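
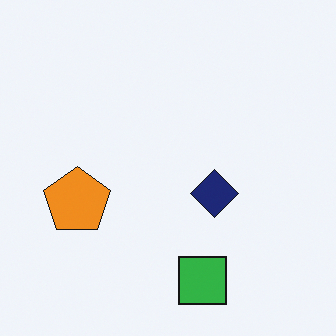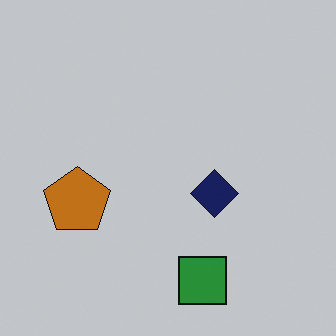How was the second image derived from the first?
The transformation is: slightly darkened.

Every pixel — background and shapes alike — is uniformly darkened.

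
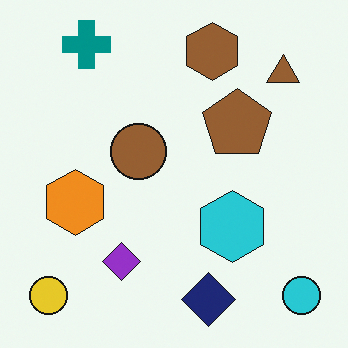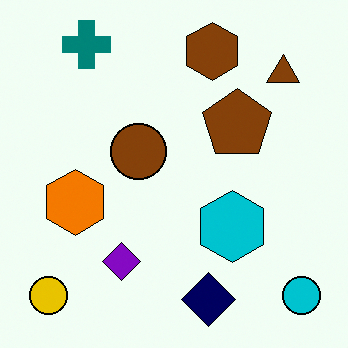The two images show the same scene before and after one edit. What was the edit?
This is the original image given slightly increased contrast.

Tones are pushed away from mid-grey across the whole image — a global contrast change.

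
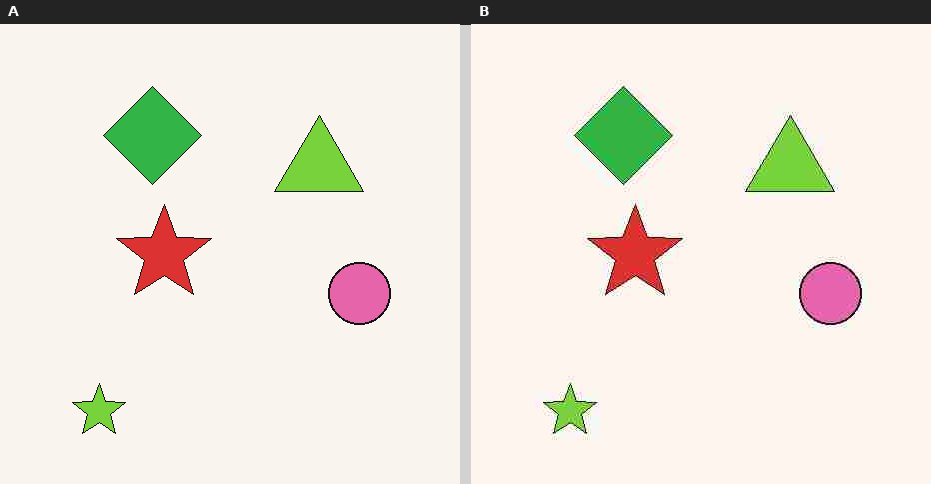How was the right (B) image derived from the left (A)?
The right (B) image is the left (A) degraded with heavy JPEG compression.

Blocky 8×8 compression artifacts appear around shape edges and the flat background shows ringing — characteristic JPEG degradation.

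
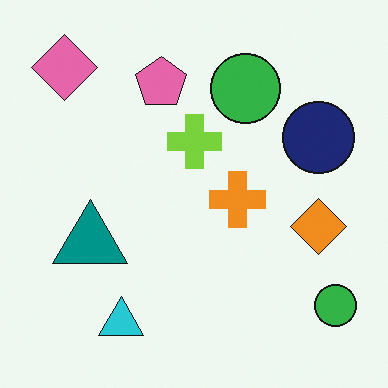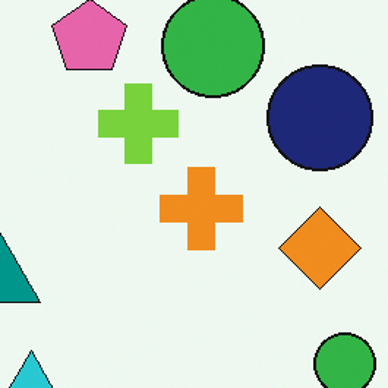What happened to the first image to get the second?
The second image is the first cropped slightly and scaled back up.

The visible shapes are larger and the field of view is narrower; shapes near the original edges may be partly or wholly outside the frame — a crop-and-rescale.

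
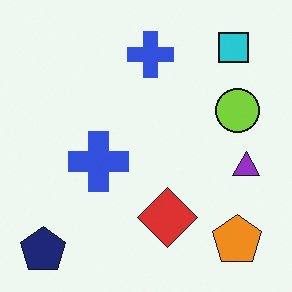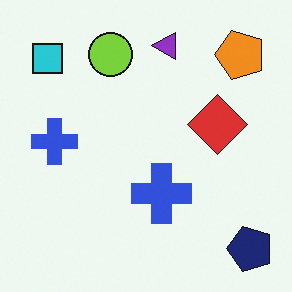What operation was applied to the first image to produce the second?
Rotated 90° counter-clockwise.

The navy pentagon sits in the bottom-left of the first image and the bottom-right of the second — consistent with a whole-image 90° counter-clockwise rotation.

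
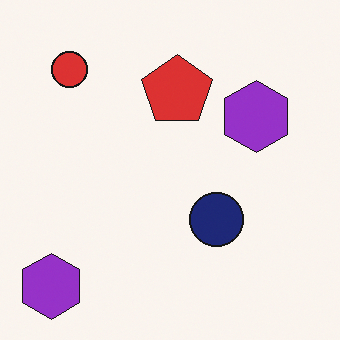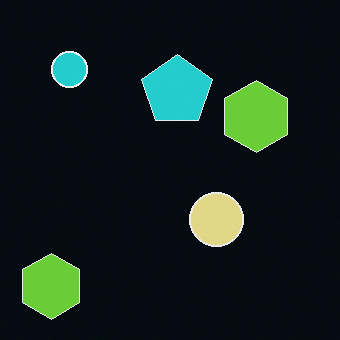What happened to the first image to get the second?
The image was color-inverted (negative).

The light background has become dark and every shape's color is its complement — a photographic negative.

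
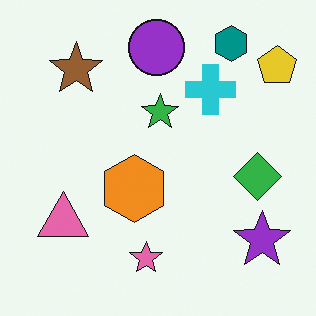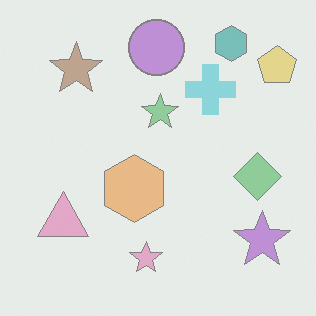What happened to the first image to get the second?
The second image is the first washed out (contrast reduced).

Tones are pushed toward mid-grey across the whole image — a global contrast change.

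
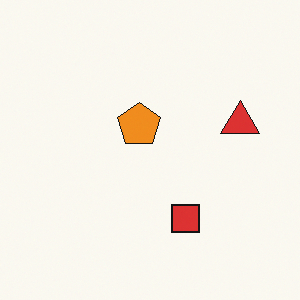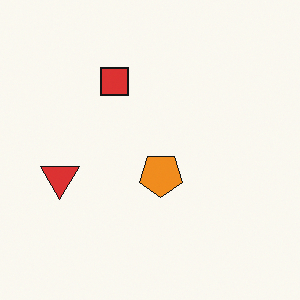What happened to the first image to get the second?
Rotated 180°.

The red triangle sits in the right of the first image and the left of the second — consistent with a whole-image 180° rotation.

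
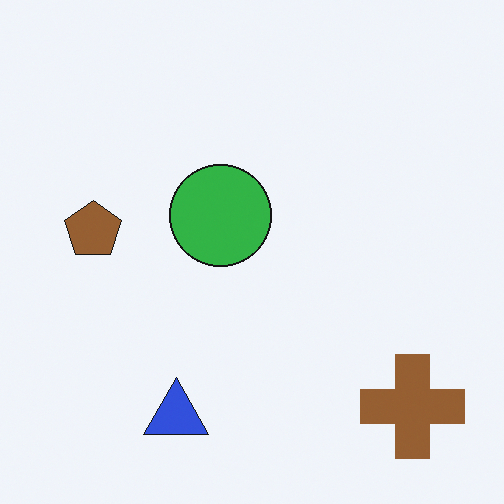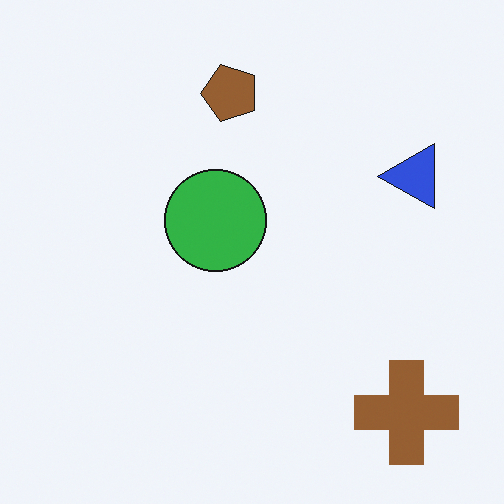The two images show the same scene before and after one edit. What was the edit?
Transposed (reflected across the top-left ↔ bottom-right diagonal).

Shapes have swapped their row and column positions — what was in the top-right is now in the bottom-left — a diagonal reflection.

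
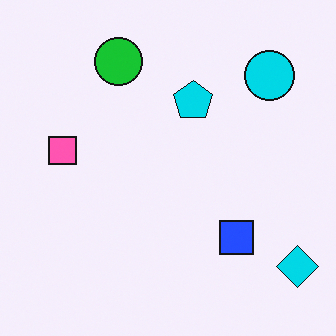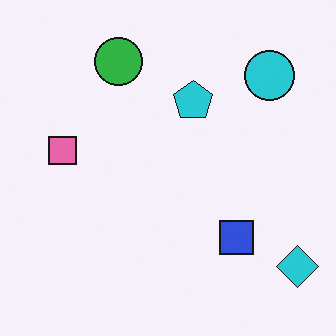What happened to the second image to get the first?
The first image is the second slightly oversaturated.

All colors are more vivid — a global saturation change.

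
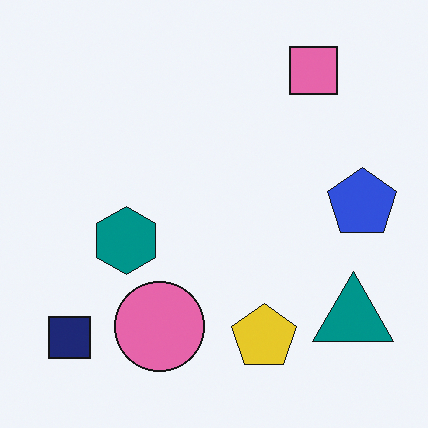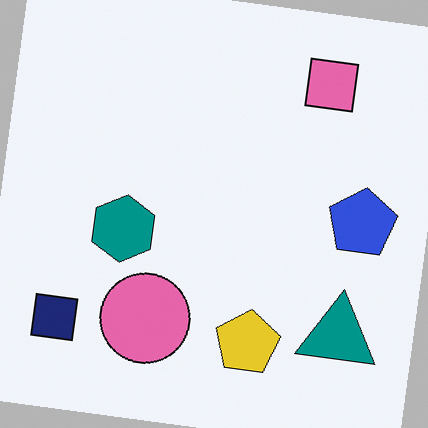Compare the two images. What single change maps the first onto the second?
This is the original image rotated clockwise by a small amount.

Every shape is tilted by the same angle and the image corners show triangular fill wedges — a whole-image rotation by a non-right angle.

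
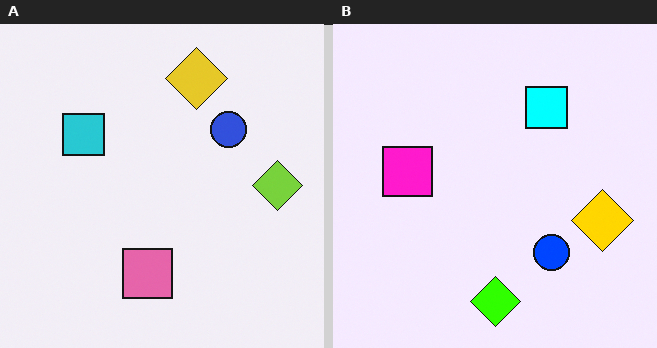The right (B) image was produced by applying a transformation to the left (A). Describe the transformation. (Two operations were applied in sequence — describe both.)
The image was rotated 90° clockwise, then made much more vivid (saturation change).

The lime diamond sits in the right of the left (A) image and the bottom of the right (B) — consistent with a whole-image 90° clockwise rotation. All colors are more vivid — a global saturation change.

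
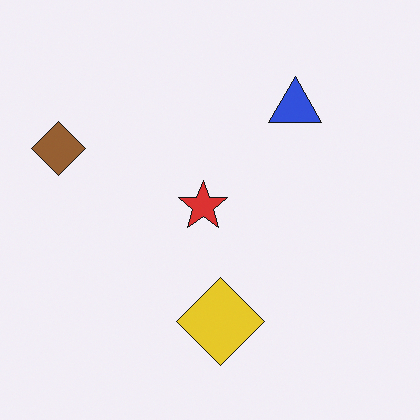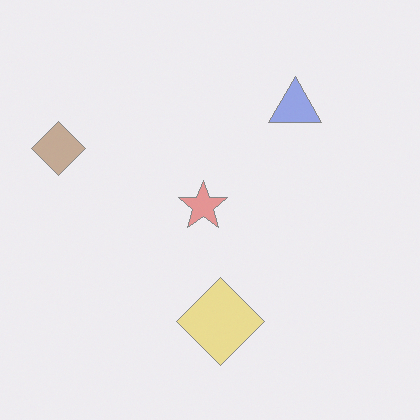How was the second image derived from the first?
The transformation is: given much lower contrast.

Tones are pushed toward mid-grey across the whole image — a global contrast change.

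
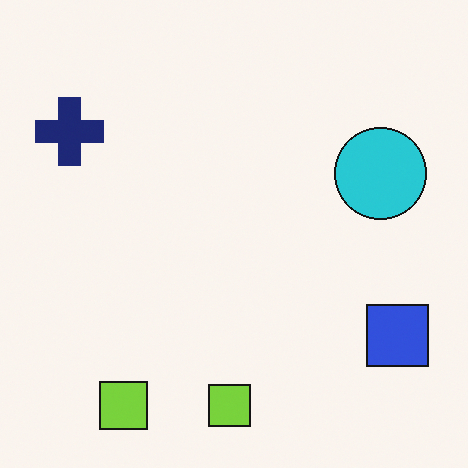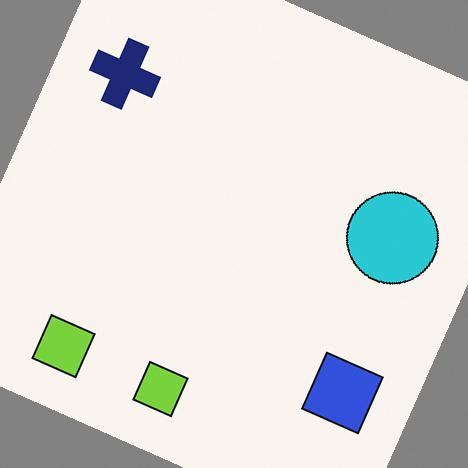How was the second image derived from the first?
The second image is the first rotated clockwise by a moderate amount.

Every shape is tilted by the same angle and the image corners show triangular fill wedges — a whole-image rotation by a non-right angle.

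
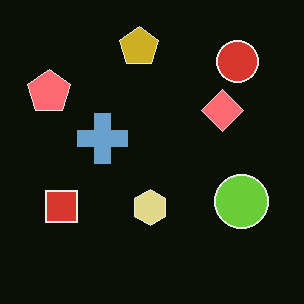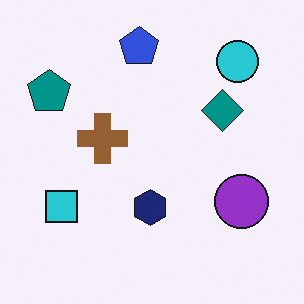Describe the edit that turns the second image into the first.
The image was color-inverted (negative).

The light background has become dark and every shape's color is its complement — a photographic negative.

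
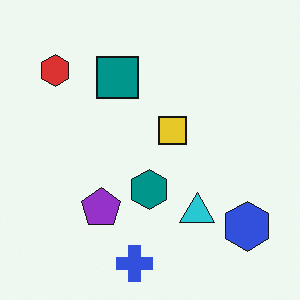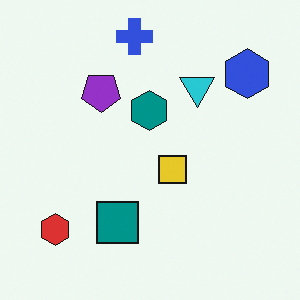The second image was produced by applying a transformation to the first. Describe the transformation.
The image was flipped vertically (top ↔ bottom).

The blue cross is in the bottom of the first image and the top of the second — shapes on opposite sides of the horizontal midline have swapped in a mirror flip.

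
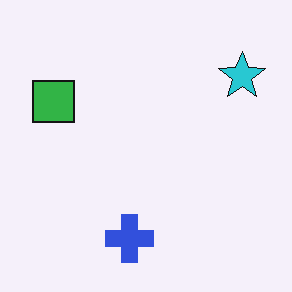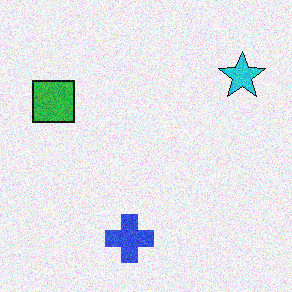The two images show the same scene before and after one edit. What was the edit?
It was degraded with moderate additive noise.

Random speckle covers the whole image, including the flat background.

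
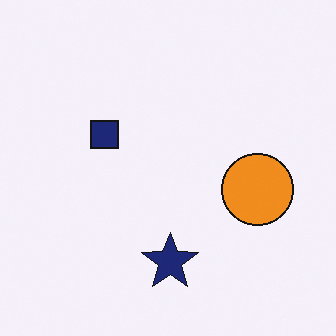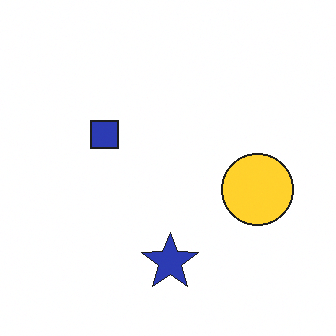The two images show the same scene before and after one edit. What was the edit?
Substantially brightened.

Every pixel — background and shapes alike — is uniformly brightened.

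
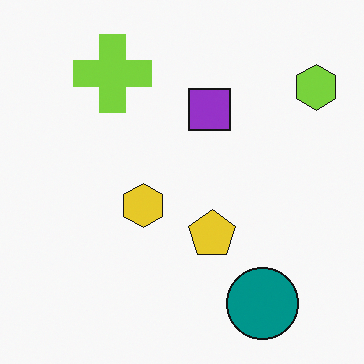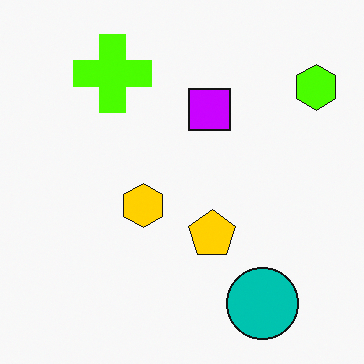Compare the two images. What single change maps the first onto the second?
This is the original image heavily oversaturated.

All colors are more vivid — a global saturation change.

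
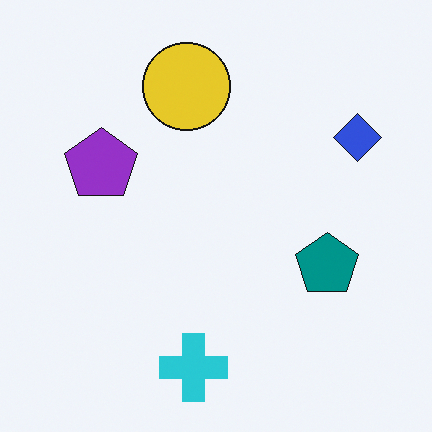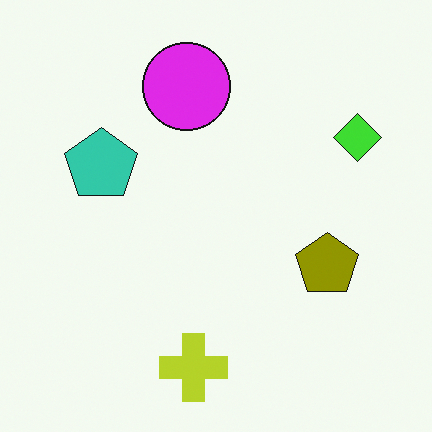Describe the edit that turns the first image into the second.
The transformation is: hue-shifted by a large amount.

Every shape's color has rotated by the same amount around the hue wheel — a uniform hue shift.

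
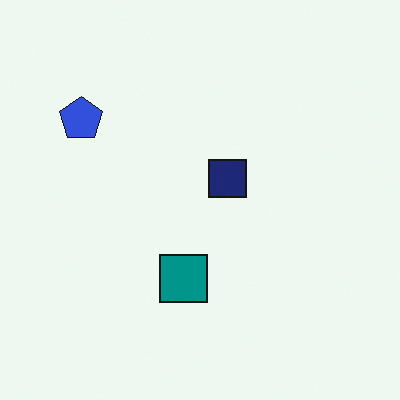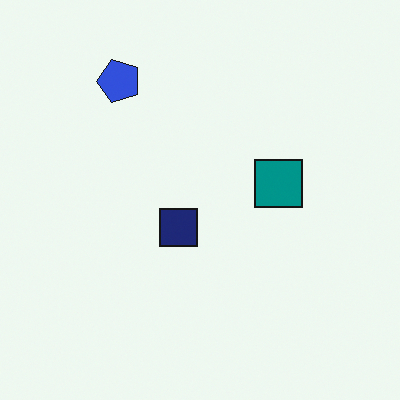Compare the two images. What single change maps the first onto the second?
The transformation is: transposed (reflected across the top-left ↔ bottom-right diagonal).

Shapes have swapped their row and column positions — what was in the top-right is now in the bottom-left — a diagonal reflection.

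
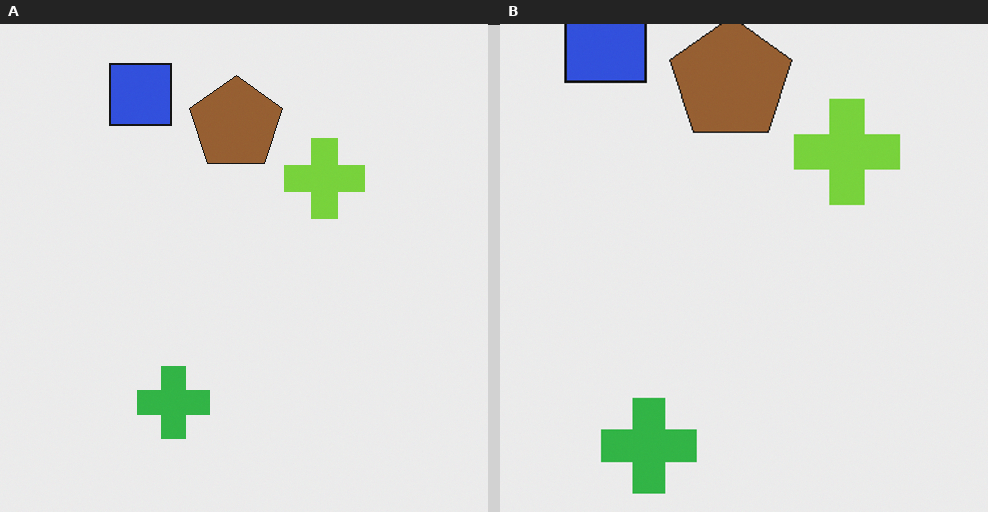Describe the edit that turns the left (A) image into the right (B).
Cropped slightly and scaled back up.

The visible shapes are larger and the field of view is narrower; shapes near the original edges may be partly or wholly outside the frame — a crop-and-rescale.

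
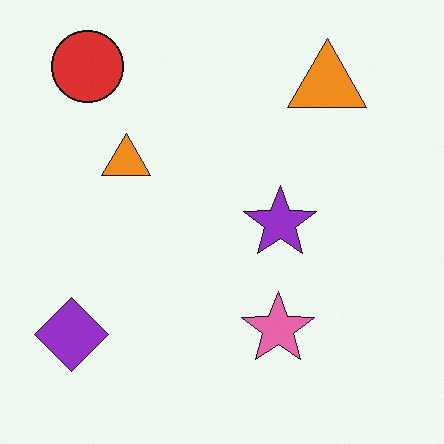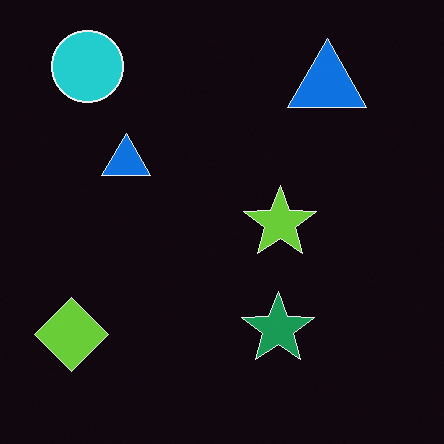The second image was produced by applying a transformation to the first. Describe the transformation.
The image was color-inverted (negative).

The light background has become dark and every shape's color is its complement — a photographic negative.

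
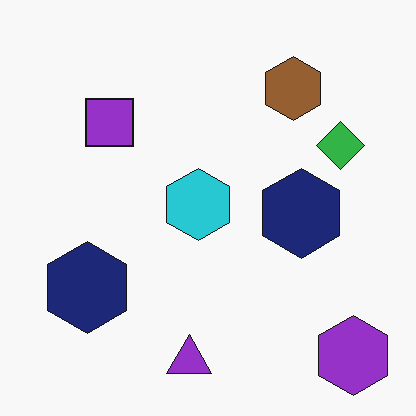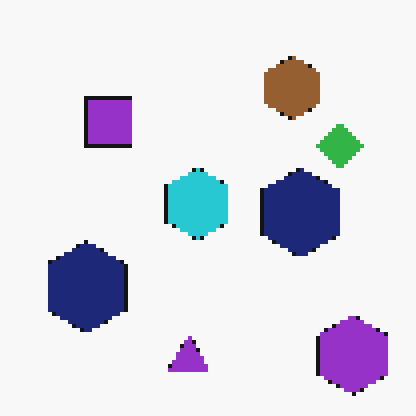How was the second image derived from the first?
It was mildly pixelated.

Shapes are reduced to large square blocks; fine edges and outlines are lost — a downscale-then-upscale (mosaic) effect.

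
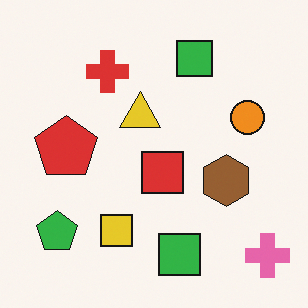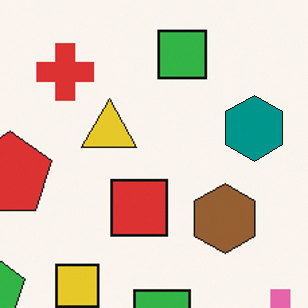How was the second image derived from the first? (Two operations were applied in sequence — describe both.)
This is the original image cropped slightly and scaled back up, then overlaid with an additional teal hexagon.

The visible shapes are larger and the field of view is narrower; shapes near the original edges may be partly or wholly outside the frame — a crop-and-rescale. A teal hexagon appears in the second image that is absent from the first.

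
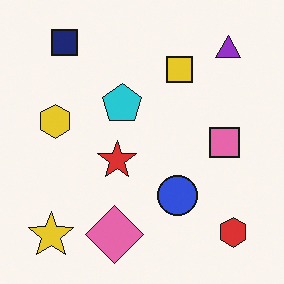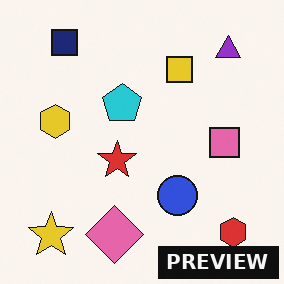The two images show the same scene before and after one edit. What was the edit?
The transformation is: watermarked with the text "PREVIEW" in the lower-right corner.

A dark label reading "PREVIEW" appears in the lower-right corner.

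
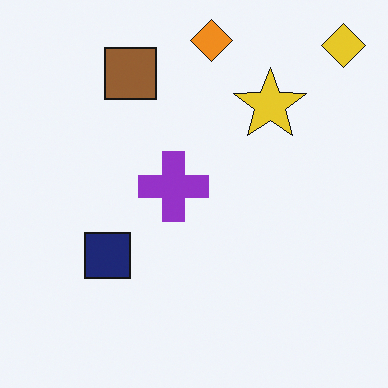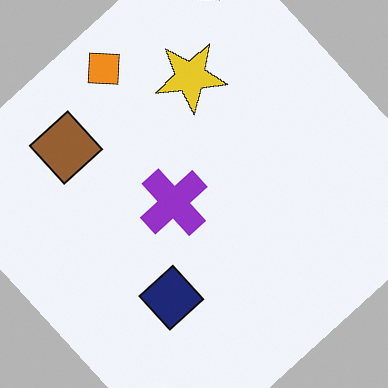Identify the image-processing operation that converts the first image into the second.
It was rotated counter-clockwise by a large amount — several tens of degrees.

Every shape is tilted by the same angle and the image corners show triangular fill wedges — a whole-image rotation by a non-right angle.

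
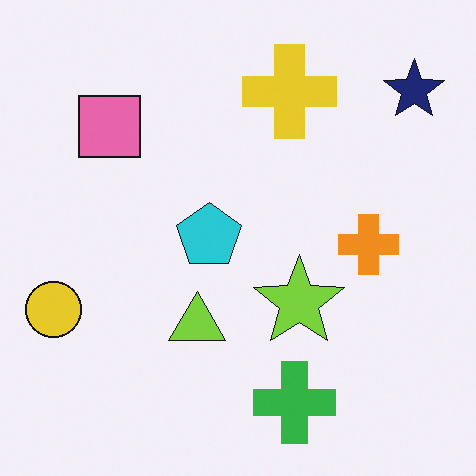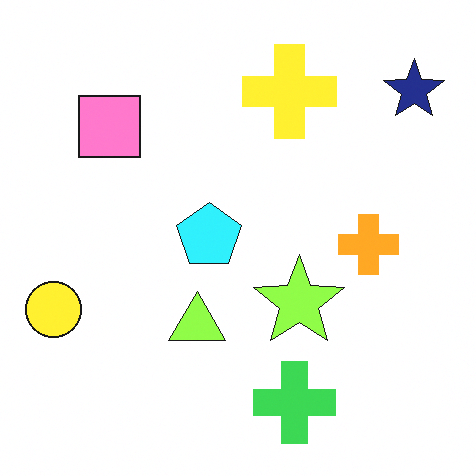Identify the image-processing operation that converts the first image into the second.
It was brightened a little.

Every pixel — background and shapes alike — is uniformly brightened.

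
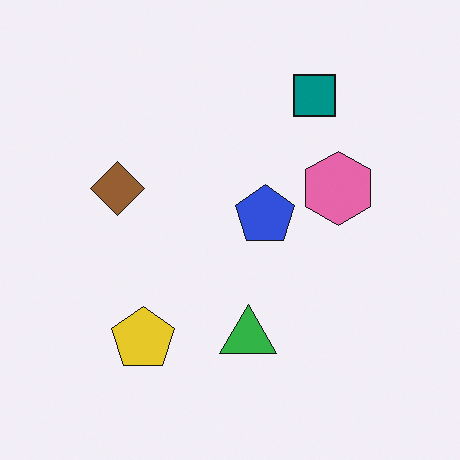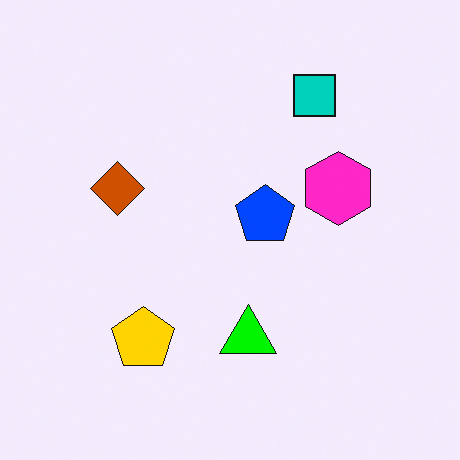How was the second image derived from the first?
The second image is the first made much more vivid (saturation change).

All colors are more vivid — a global saturation change.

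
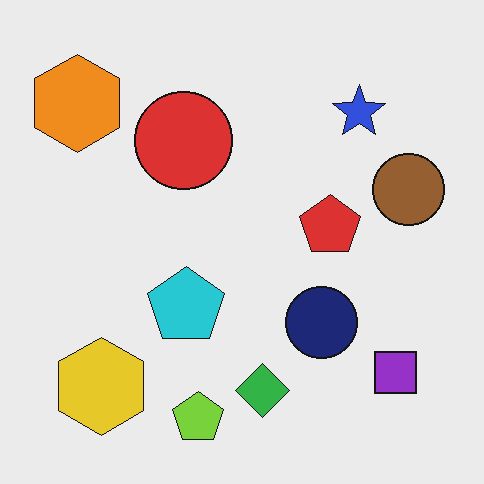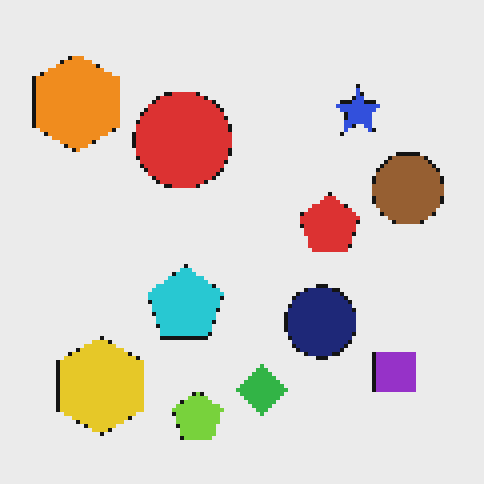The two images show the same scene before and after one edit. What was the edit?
This is the original image mildly pixelated.

Shapes are reduced to large square blocks; fine edges and outlines are lost — a downscale-then-upscale (mosaic) effect.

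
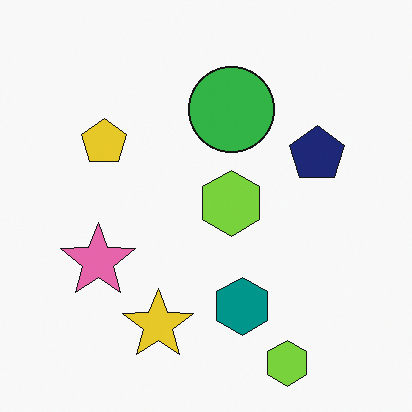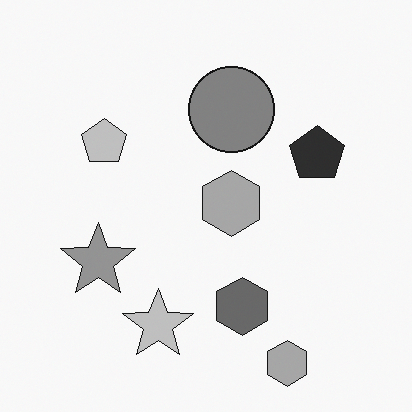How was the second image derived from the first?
The transformation is: converted to grayscale.

All color is removed — every shape is now a shade of grey.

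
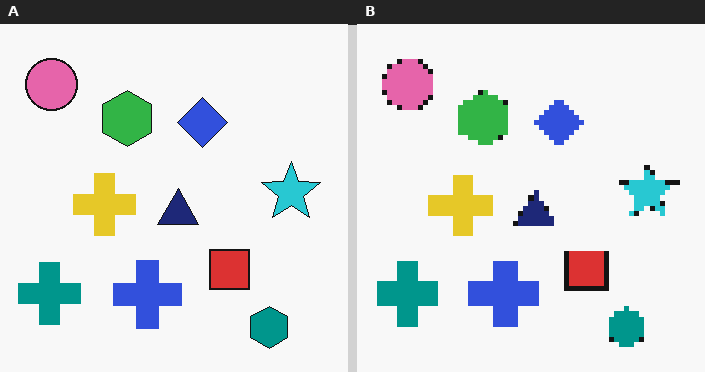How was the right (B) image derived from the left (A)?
It was mildly pixelated.

Shapes are reduced to large square blocks; fine edges and outlines are lost — a downscale-then-upscale (mosaic) effect.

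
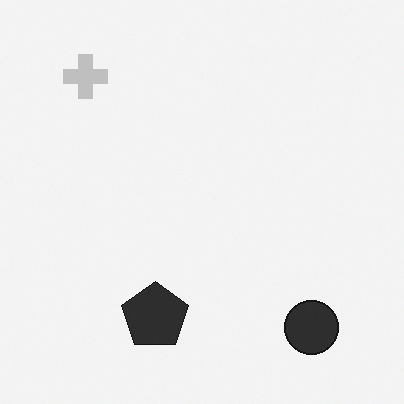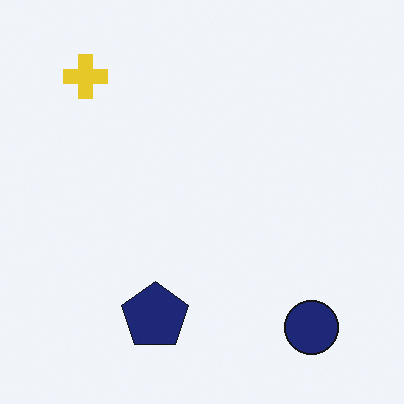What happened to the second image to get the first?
Converted to grayscale.

All color is removed — every shape is now a shade of grey.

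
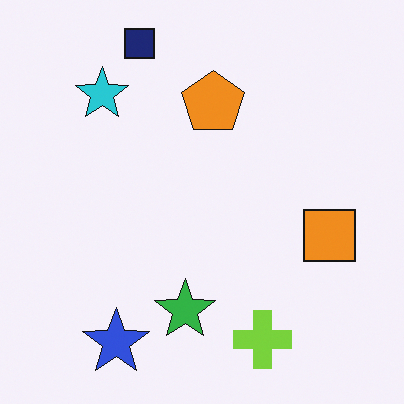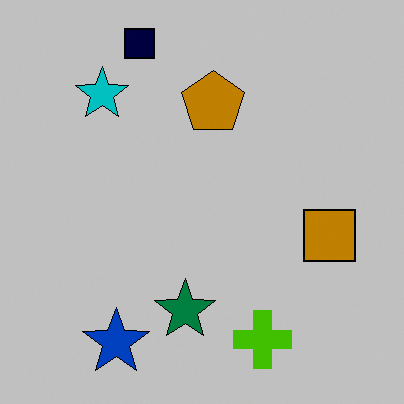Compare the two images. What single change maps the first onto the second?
This is the original image heavily posterized to just a handful of flat colors.

Each flat color has snapped to a coarser quantized level — most visibly, the near-white background has dropped to a flat grey.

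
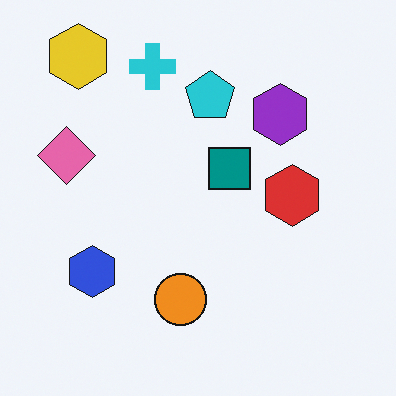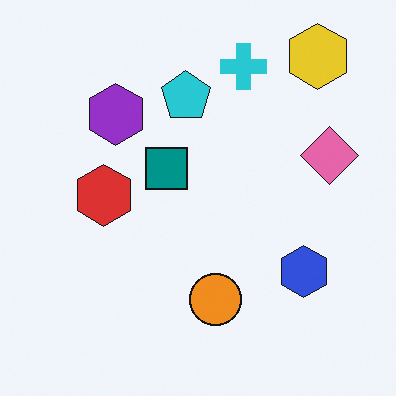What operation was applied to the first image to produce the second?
The image was flipped horizontally (left ↔ right).

The pink diamond is in the left of the first image and the right of the second — shapes on opposite sides of the vertical midline have swapped in a mirror flip.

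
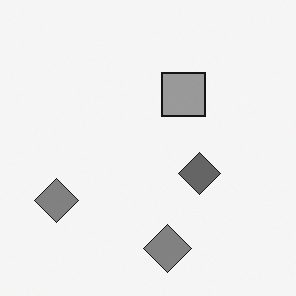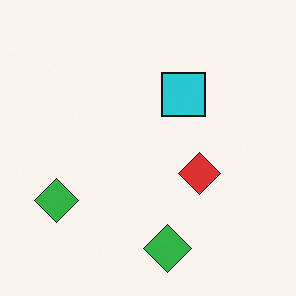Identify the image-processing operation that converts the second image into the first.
It was converted to grayscale.

All color is removed — every shape is now a shade of grey.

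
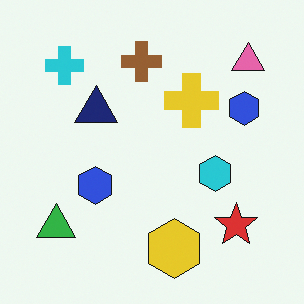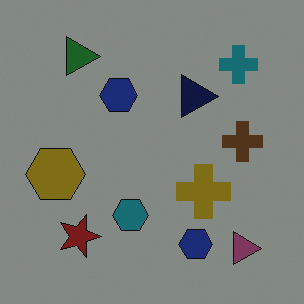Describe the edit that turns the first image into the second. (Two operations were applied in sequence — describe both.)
The transformation is: rotated 90° clockwise, then noticeably darkened.

The pink triangle sits in the top-right of the first image and the bottom-right of the second — consistent with a whole-image 90° clockwise rotation. Every pixel — background and shapes alike — is uniformly darkened.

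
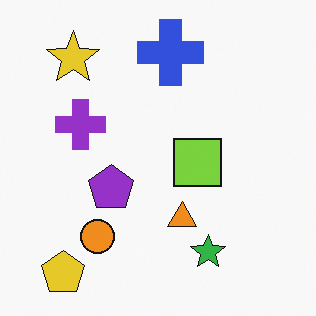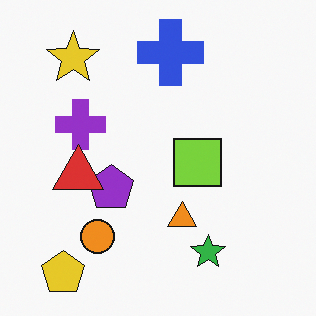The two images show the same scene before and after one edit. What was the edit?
It was overlaid with an additional red triangle.

A red triangle appears in the second image that is absent from the first.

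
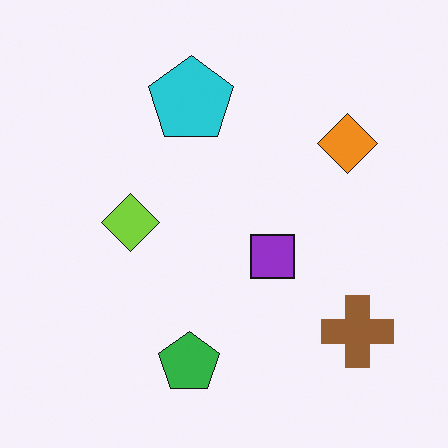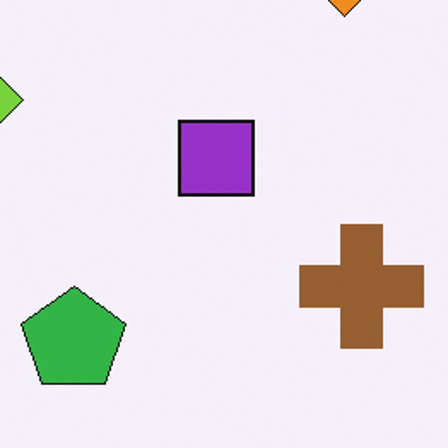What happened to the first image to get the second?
This is the original image cropped to a noticeably smaller region and rescaled.

The visible shapes are larger and the field of view is narrower; shapes near the original edges may be partly or wholly outside the frame — a crop-and-rescale.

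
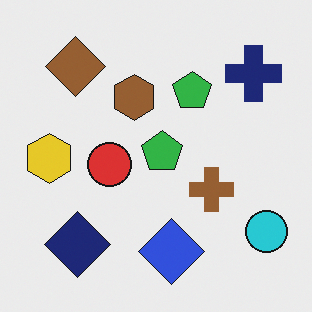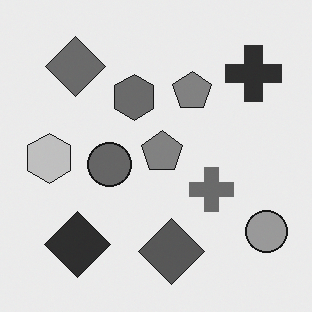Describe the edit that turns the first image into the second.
Converted to grayscale.

All color is removed — every shape is now a shade of grey.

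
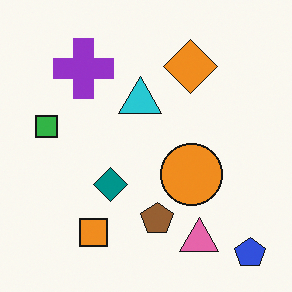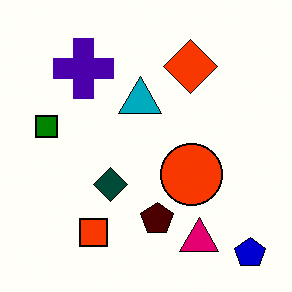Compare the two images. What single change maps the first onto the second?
The second image is the first boosted in contrast.

Tones are pushed away from mid-grey across the whole image — a global contrast change.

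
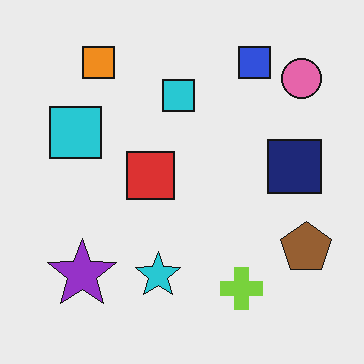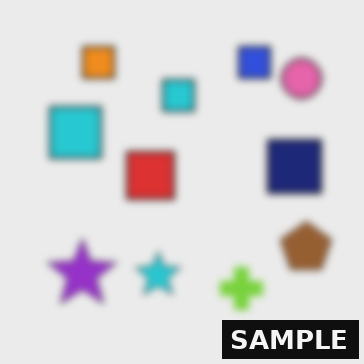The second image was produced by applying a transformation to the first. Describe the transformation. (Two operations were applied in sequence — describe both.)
The transformation is: moderately blurred, then watermarked with the text "SAMPLE" in the lower-right corner.

Shape edges and outlines are uniformly softened across the whole image. A dark label reading "SAMPLE" appears in the lower-right corner.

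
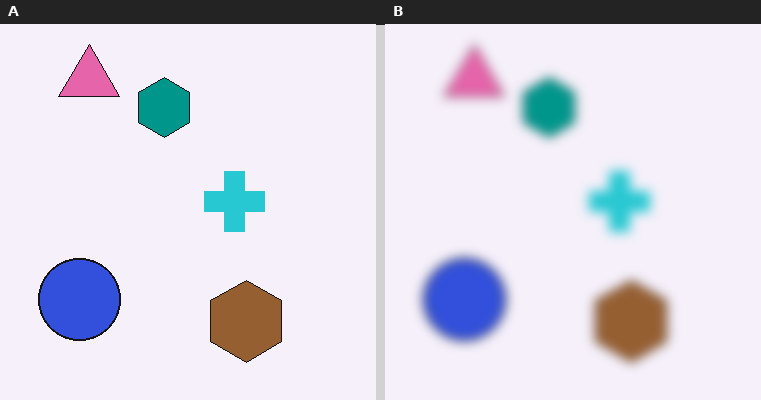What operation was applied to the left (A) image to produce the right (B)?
The transformation is: heavily blurred.

Shape edges and outlines are uniformly softened across the whole image.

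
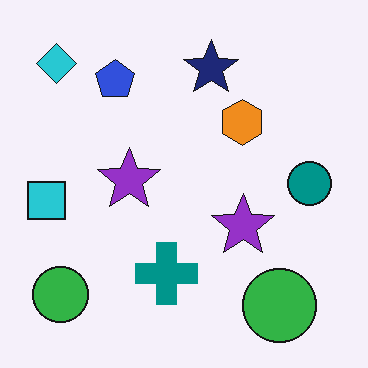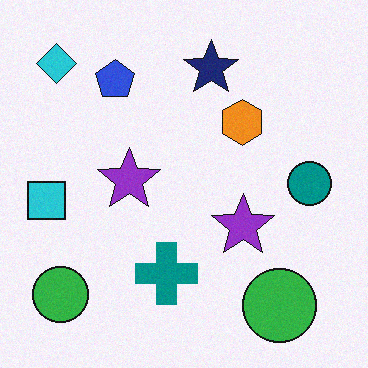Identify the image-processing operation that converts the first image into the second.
The transformation is: degraded with subtle gaussian noise.

Random speckle covers the whole image, including the flat background.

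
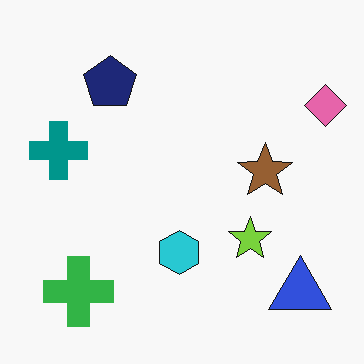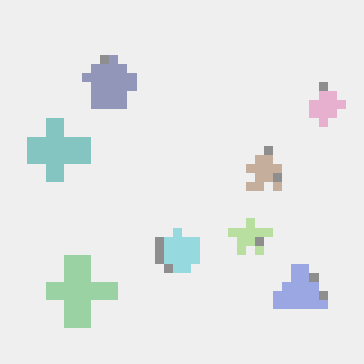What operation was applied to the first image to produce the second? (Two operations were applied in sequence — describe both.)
It was heavily pixelated into large blocks, then washed out (contrast reduced).

Shapes are reduced to large square blocks; fine edges and outlines are lost — a downscale-then-upscale (mosaic) effect. Tones are pushed toward mid-grey across the whole image — a global contrast change.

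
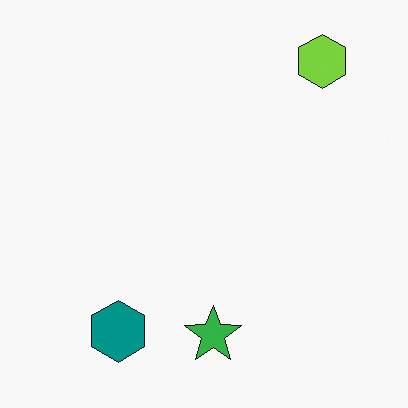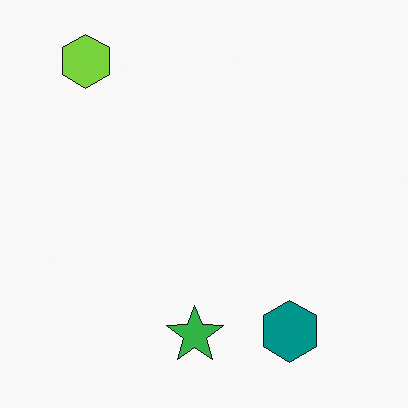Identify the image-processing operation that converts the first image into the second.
The image was flipped horizontally (left ↔ right).

The lime hexagon is in the top-right of the first image and the top-left of the second — shapes on opposite sides of the vertical midline have swapped in a mirror flip.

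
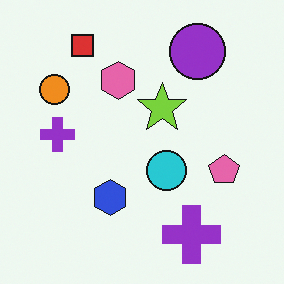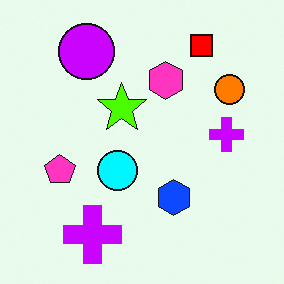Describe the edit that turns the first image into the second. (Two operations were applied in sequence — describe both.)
The image was flipped horizontally (left ↔ right), then made much more vivid (saturation change).

The orange circle is in the top-left of the first image and the top-right of the second — shapes on opposite sides of the vertical midline have swapped in a mirror flip. All colors are more vivid — a global saturation change.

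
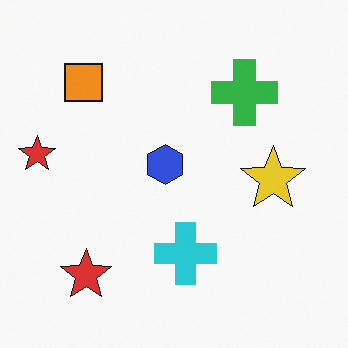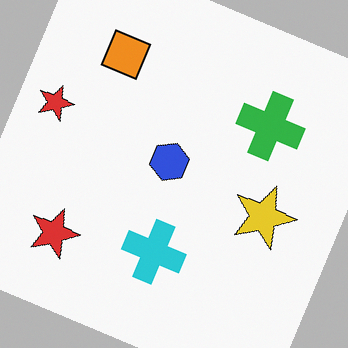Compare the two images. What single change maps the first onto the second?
It was rotated clockwise by a moderate amount.

Every shape is tilted by the same angle and the image corners show triangular fill wedges — a whole-image rotation by a non-right angle.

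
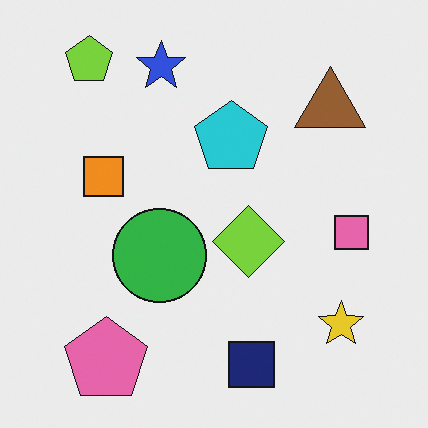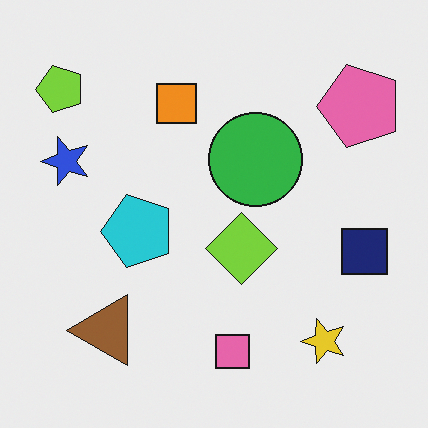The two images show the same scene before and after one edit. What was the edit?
The second image is the first transposed (reflected across the top-left ↔ bottom-right diagonal).

Shapes have swapped their row and column positions — what was in the top-right is now in the bottom-left — a diagonal reflection.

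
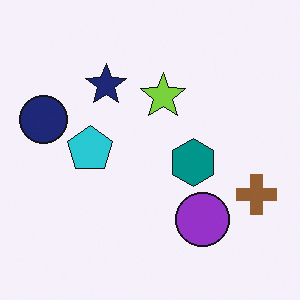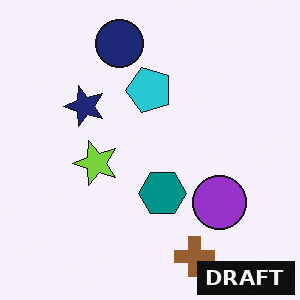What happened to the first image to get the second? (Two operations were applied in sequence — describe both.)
It was transposed (reflected across the top-left ↔ bottom-right diagonal), then watermarked with the text "DRAFT" in the lower-right corner.

Shapes have swapped their row and column positions — what was in the top-right is now in the bottom-left — a diagonal reflection. A dark label reading "DRAFT" appears in the lower-right corner.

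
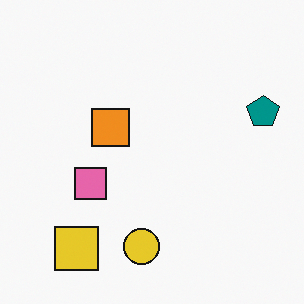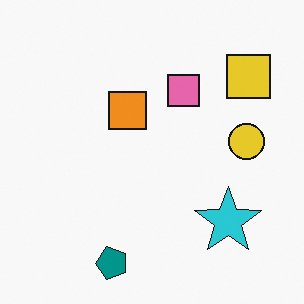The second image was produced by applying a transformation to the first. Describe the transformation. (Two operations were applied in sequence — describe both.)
The second image is the first transposed (reflected across the top-left ↔ bottom-right diagonal), then overlaid with an additional cyan star.

Shapes have swapped their row and column positions — what was in the top-right is now in the bottom-left — a diagonal reflection. A cyan star appears in the second image that is absent from the first.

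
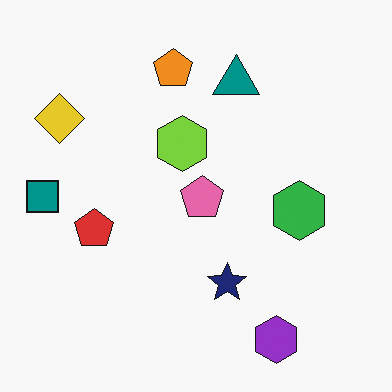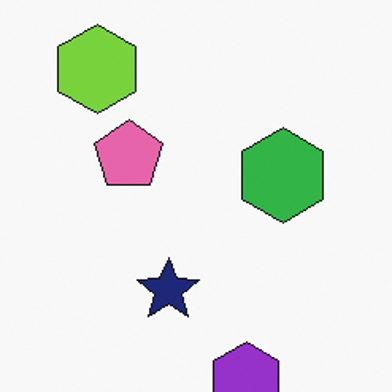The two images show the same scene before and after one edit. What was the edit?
The image was cropped to a modestly smaller region and rescaled.

The visible shapes are larger and the field of view is narrower; shapes near the original edges may be partly or wholly outside the frame — a crop-and-rescale.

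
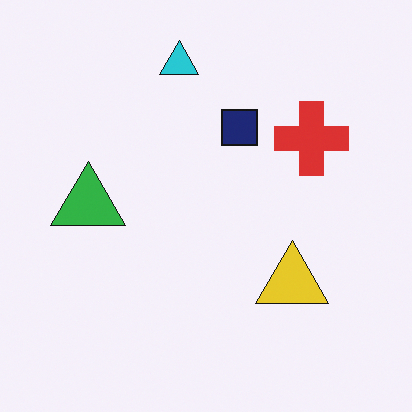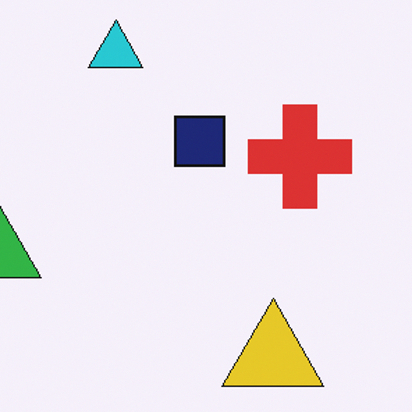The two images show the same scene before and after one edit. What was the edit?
The image was cropped to a modestly smaller region and rescaled.

The visible shapes are larger and the field of view is narrower; shapes near the original edges may be partly or wholly outside the frame — a crop-and-rescale.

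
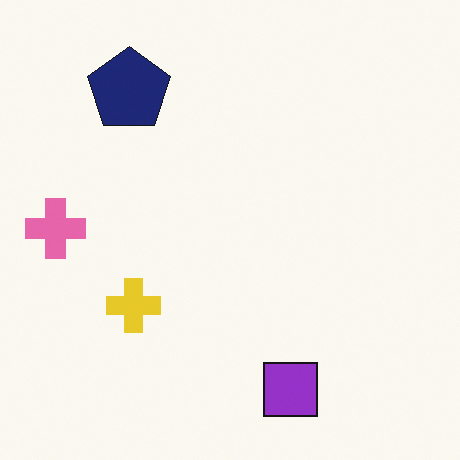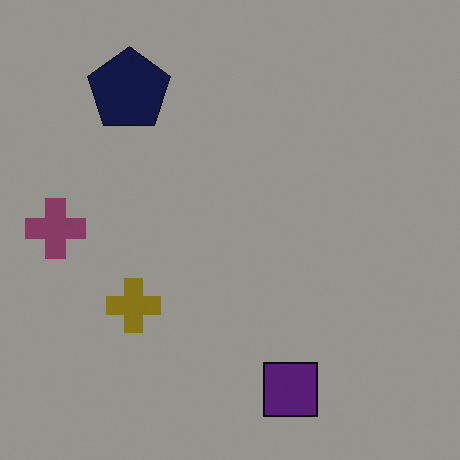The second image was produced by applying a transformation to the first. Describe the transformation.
Substantially darkened.

Every pixel — background and shapes alike — is uniformly darkened.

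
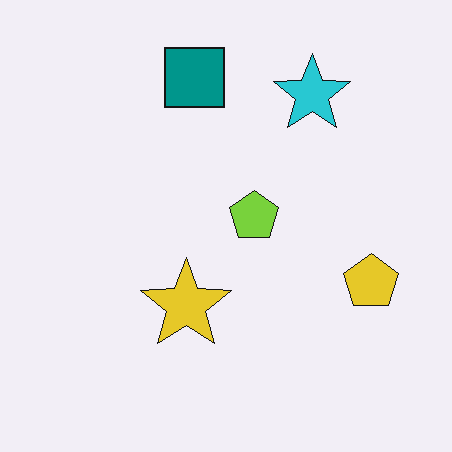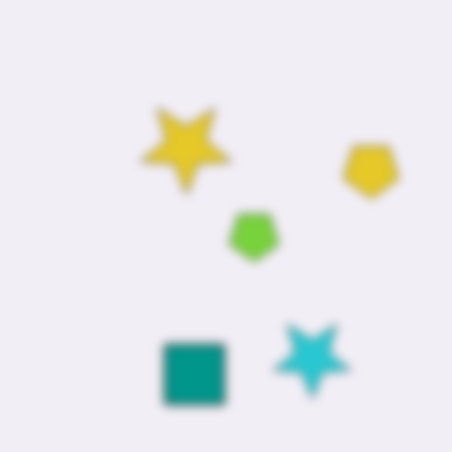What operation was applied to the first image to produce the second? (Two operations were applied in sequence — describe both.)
This is the original image flipped vertically (top ↔ bottom), then strongly gaussian-blurred.

The teal square is in the top of the first image and the bottom of the second — shapes on opposite sides of the horizontal midline have swapped in a mirror flip. Shape edges and outlines are uniformly softened across the whole image.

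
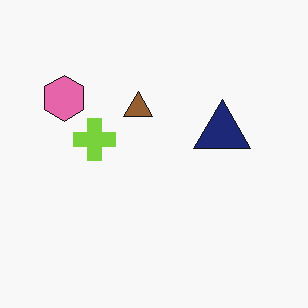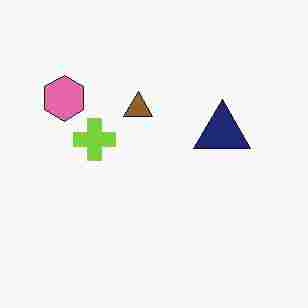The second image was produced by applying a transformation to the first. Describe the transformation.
It was heavily JPEG-compressed with obvious blocking artifacts.

Blocky 8×8 compression artifacts appear around shape edges and the flat background shows ringing — characteristic JPEG degradation.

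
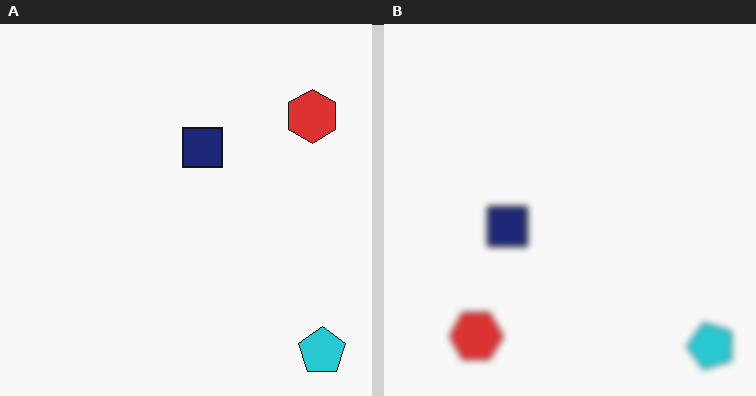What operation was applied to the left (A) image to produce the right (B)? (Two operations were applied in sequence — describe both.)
It was noticeably gaussian-blurred, then transposed (reflected across the top-left ↔ bottom-right diagonal).

Shape edges and outlines are uniformly softened across the whole image. Shapes have swapped their row and column positions — what was in the top-right is now in the bottom-left — a diagonal reflection.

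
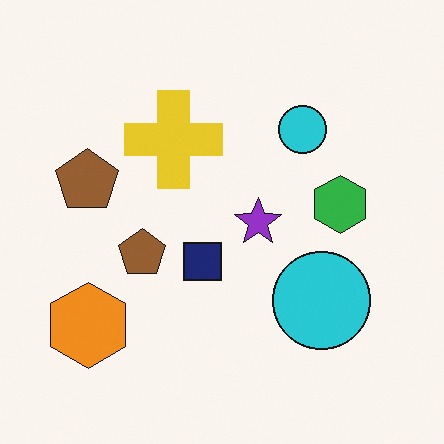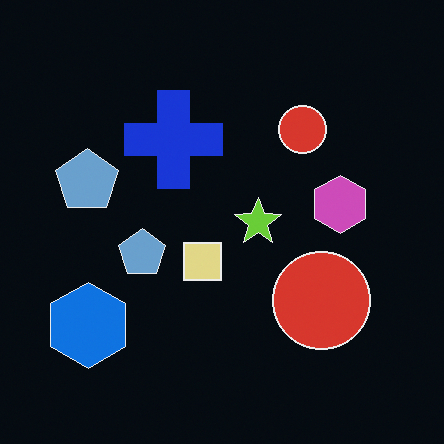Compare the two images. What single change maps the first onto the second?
The transformation is: color-inverted (negative).

The light background has become dark and every shape's color is its complement — a photographic negative.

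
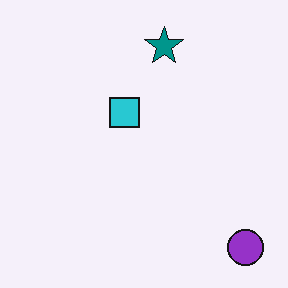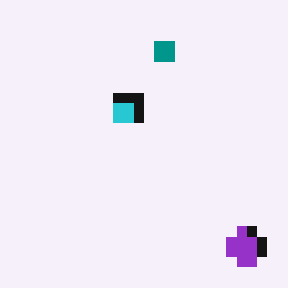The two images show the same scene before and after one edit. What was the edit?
It was coarsely pixelated.

Shapes are reduced to large square blocks; fine edges and outlines are lost — a downscale-then-upscale (mosaic) effect.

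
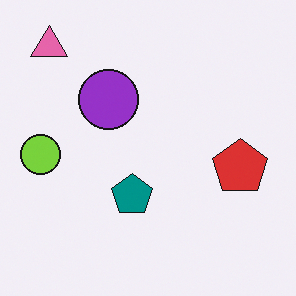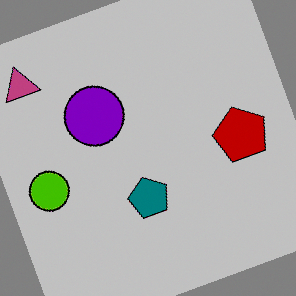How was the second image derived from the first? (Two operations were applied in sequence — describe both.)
The second image is the first rotated counter-clockwise by a moderate amount, then heavily posterized to just a handful of flat colors.

Every shape is tilted by the same angle and the image corners show triangular fill wedges — a whole-image rotation by a non-right angle. Each flat color has snapped to a coarser quantized level — most visibly, the near-white background has dropped to a flat grey.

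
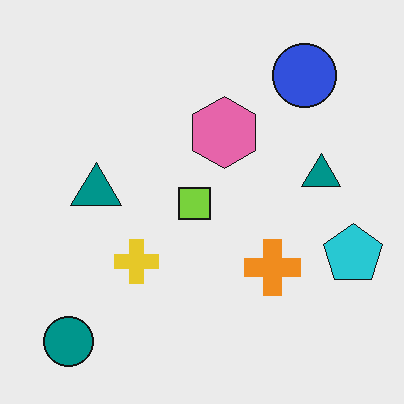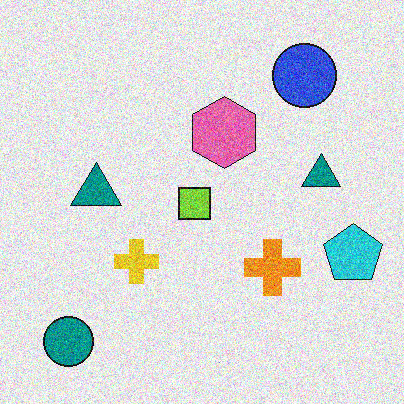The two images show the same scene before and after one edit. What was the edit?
The second image is the first degraded with strong gaussian noise.

Random speckle covers the whole image, including the flat background.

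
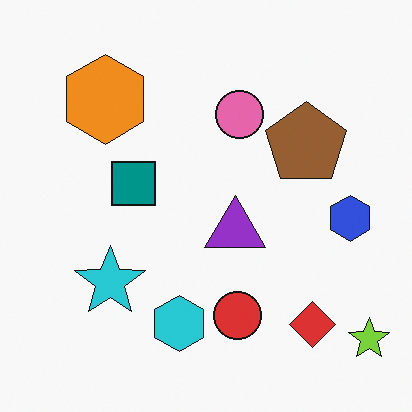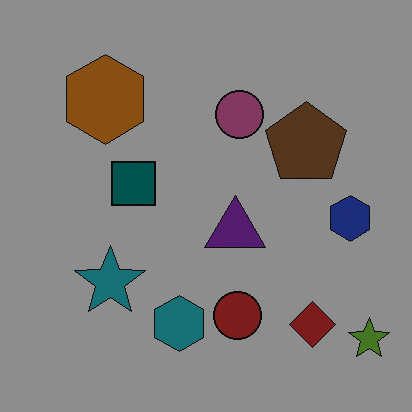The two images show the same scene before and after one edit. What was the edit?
The second image is the first noticeably darkened.

Every pixel — background and shapes alike — is uniformly darkened.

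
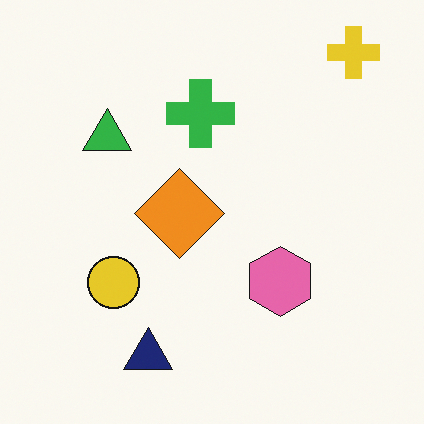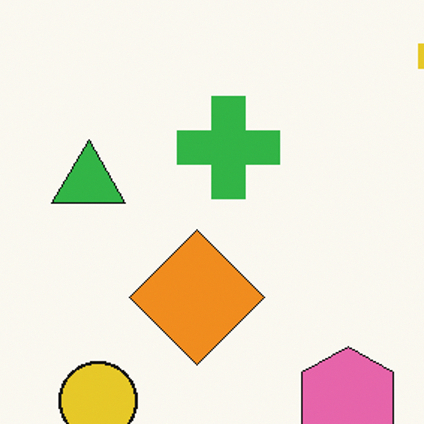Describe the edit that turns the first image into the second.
The image was cropped slightly and scaled back up.

The visible shapes are larger and the field of view is narrower; shapes near the original edges may be partly or wholly outside the frame — a crop-and-rescale.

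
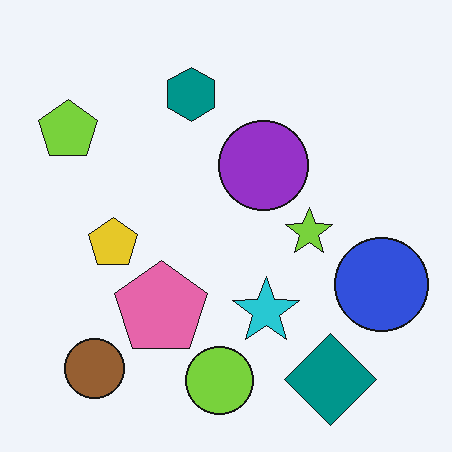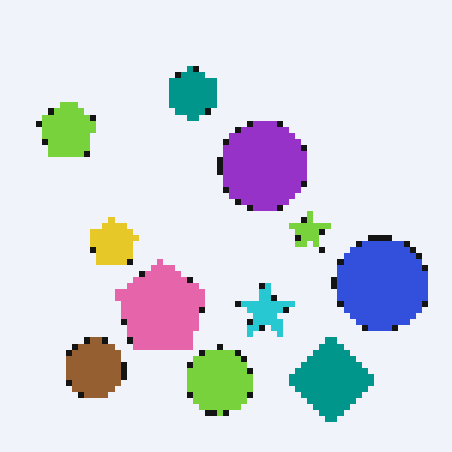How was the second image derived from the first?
The second image is the first moderately pixelated.

Shapes are reduced to large square blocks; fine edges and outlines are lost — a downscale-then-upscale (mosaic) effect.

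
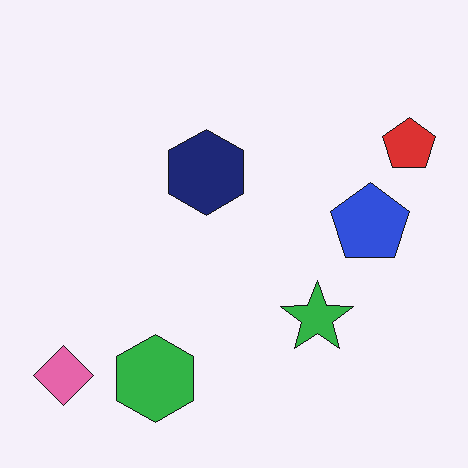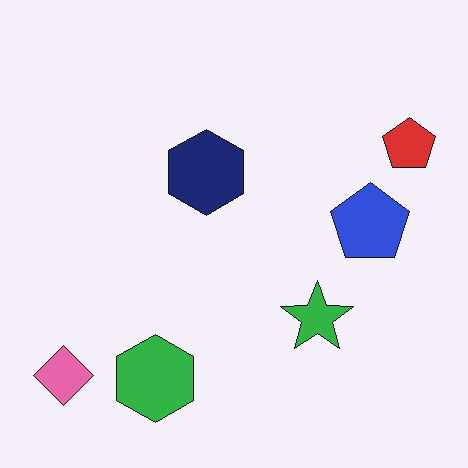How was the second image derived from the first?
This is the original image JPEG-compressed with visible artifacts.

Blocky 8×8 compression artifacts appear around shape edges and the flat background shows ringing — characteristic JPEG degradation.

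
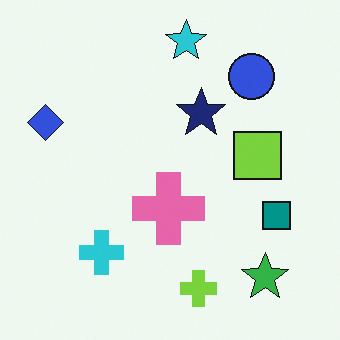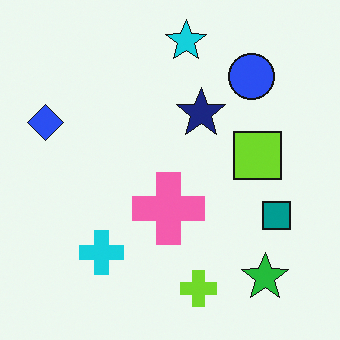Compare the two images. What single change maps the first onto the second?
This is the original image slightly oversaturated.

All colors are more vivid — a global saturation change.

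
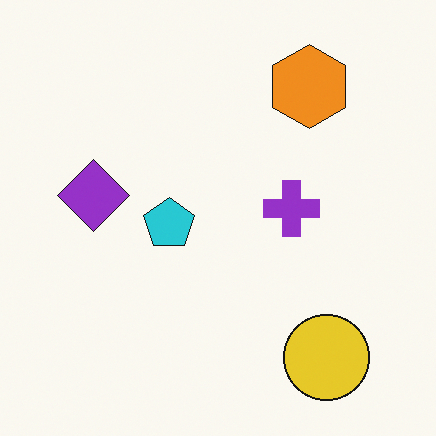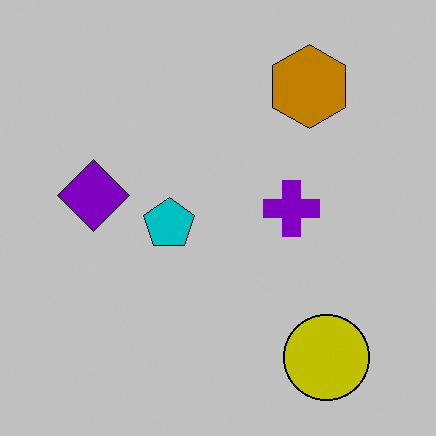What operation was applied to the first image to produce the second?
It was aggressively posterized.

Each flat color has snapped to a coarser quantized level — most visibly, the near-white background has dropped to a flat grey.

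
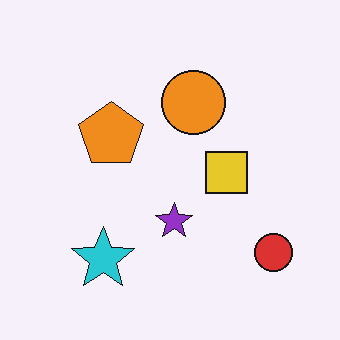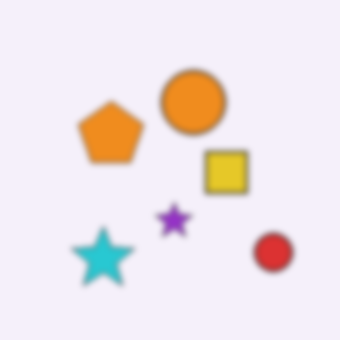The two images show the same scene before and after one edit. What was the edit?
This is the original image noticeably gaussian-blurred.

Shape edges and outlines are uniformly softened across the whole image.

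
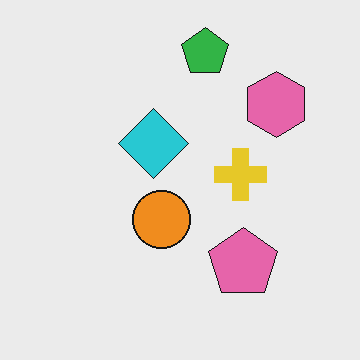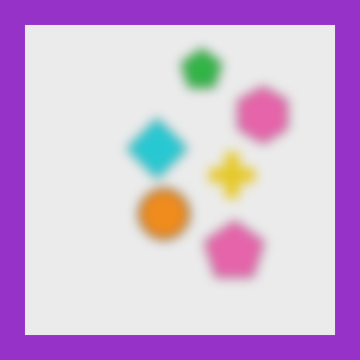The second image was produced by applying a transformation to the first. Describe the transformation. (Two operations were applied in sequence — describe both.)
The image was strongly gaussian-blurred, then framed with a purple border.

Shape edges and outlines are uniformly softened across the whole image. A solid purple frame runs around the edge of the second image, with the content slightly shrunk inside it.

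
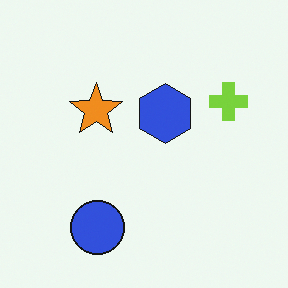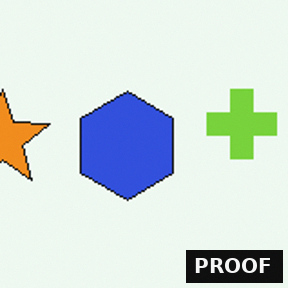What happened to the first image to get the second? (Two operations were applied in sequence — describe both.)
The transformation is: cropped to a noticeably smaller region and rescaled, then watermarked with the text "PROOF" in the lower-right corner.

The visible shapes are larger and the field of view is narrower; shapes near the original edges may be partly or wholly outside the frame — a crop-and-rescale. A dark label reading "PROOF" appears in the lower-right corner.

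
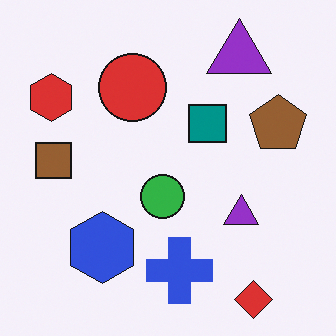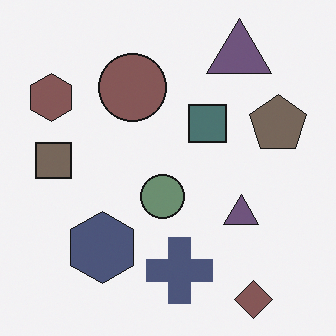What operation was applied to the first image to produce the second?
The image was made much more muted (saturation change).

All colors are more muted and greyish — a global saturation change.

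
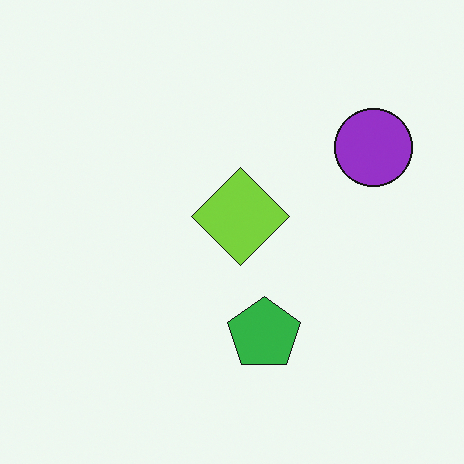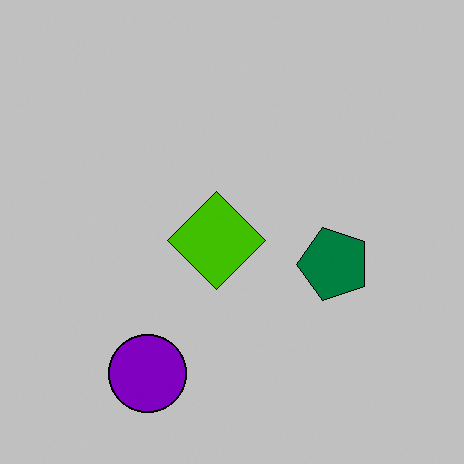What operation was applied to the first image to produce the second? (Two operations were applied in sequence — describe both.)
The second image is the first aggressively posterized, then transposed (reflected across the top-left ↔ bottom-right diagonal).

Each flat color has snapped to a coarser quantized level — most visibly, the near-white background has dropped to a flat grey. Shapes have swapped their row and column positions — what was in the top-right is now in the bottom-left — a diagonal reflection.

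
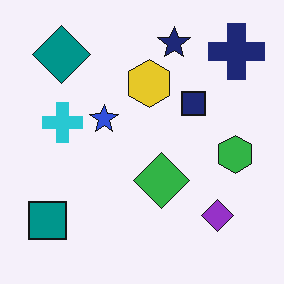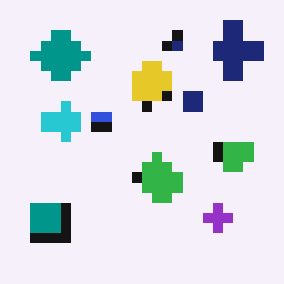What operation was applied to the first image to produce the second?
The image was heavily pixelated into large blocks.

Shapes are reduced to large square blocks; fine edges and outlines are lost — a downscale-then-upscale (mosaic) effect.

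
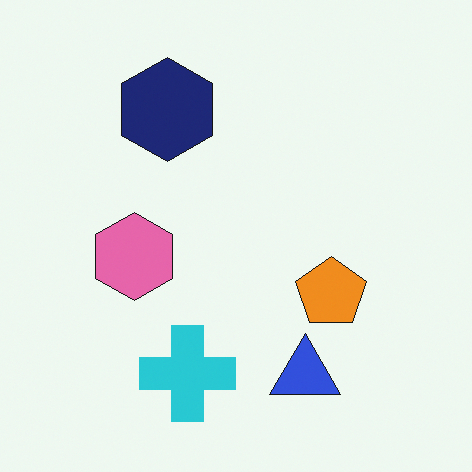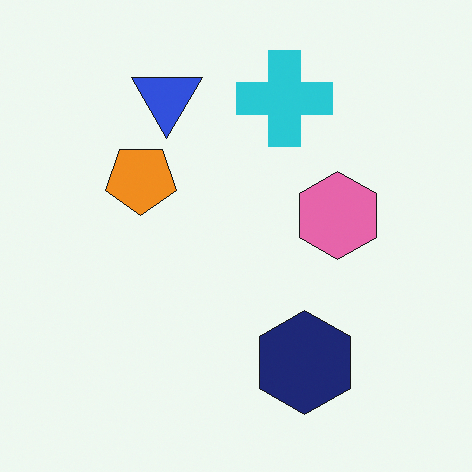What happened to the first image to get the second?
It was rotated 180°.

The blue triangle sits in the bottom of the first image and the top of the second — consistent with a whole-image 180° rotation.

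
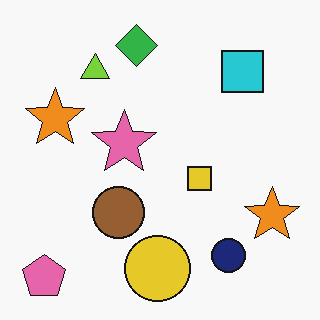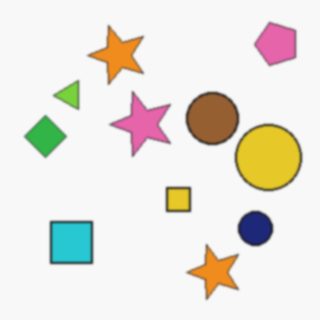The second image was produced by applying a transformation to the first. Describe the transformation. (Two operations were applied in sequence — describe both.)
The second image is the first given a subtle gaussian blur, then transposed (reflected across the top-left ↔ bottom-right diagonal).

Shape edges and outlines are uniformly softened across the whole image. Shapes have swapped their row and column positions — what was in the top-right is now in the bottom-left — a diagonal reflection.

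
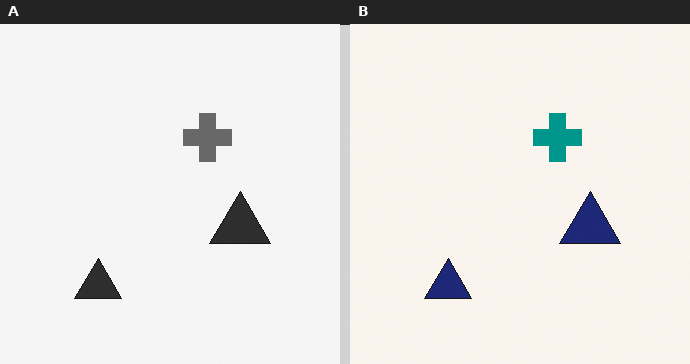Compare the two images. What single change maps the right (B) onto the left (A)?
The left (A) image is the right (B) converted to grayscale.

All color is removed — every shape is now a shade of grey.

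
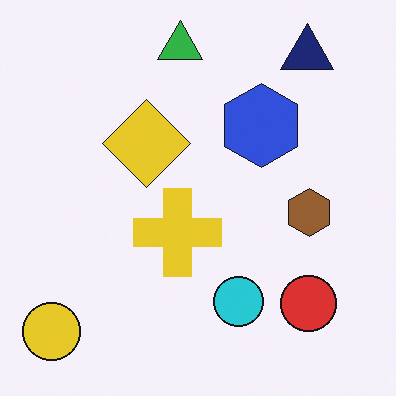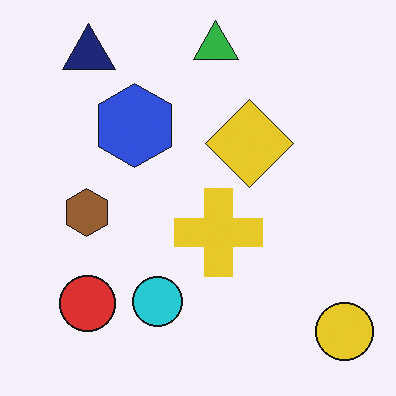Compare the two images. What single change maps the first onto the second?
The second image is the first flipped horizontally (left ↔ right).

The yellow circle is in the bottom-left of the first image and the bottom-right of the second — shapes on opposite sides of the vertical midline have swapped in a mirror flip.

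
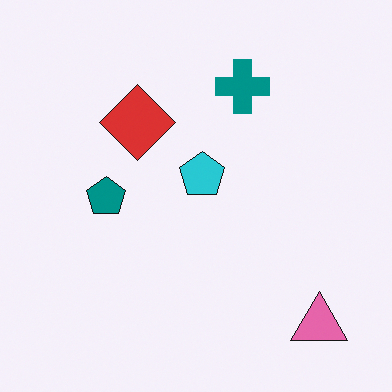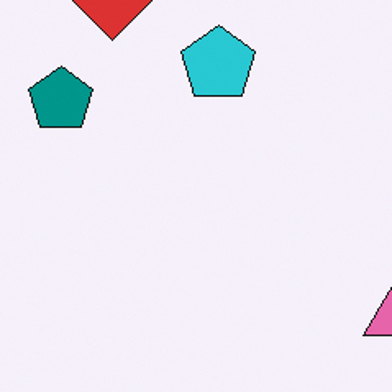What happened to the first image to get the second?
This is the original image cropped to a noticeably smaller region and rescaled.

The visible shapes are larger and the field of view is narrower; shapes near the original edges may be partly or wholly outside the frame — a crop-and-rescale.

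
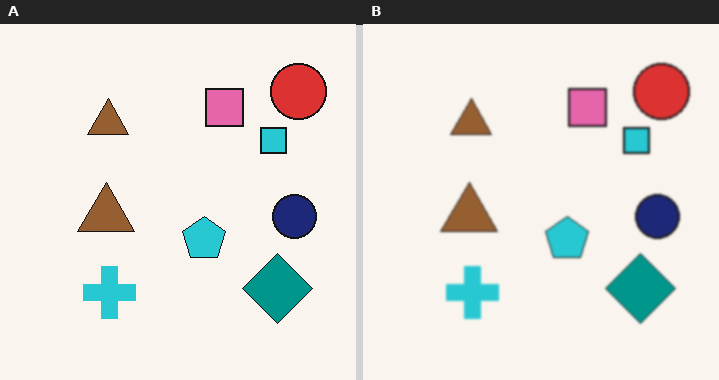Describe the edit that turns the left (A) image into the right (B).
The transformation is: lightly blurred.

Shape edges and outlines are uniformly softened across the whole image.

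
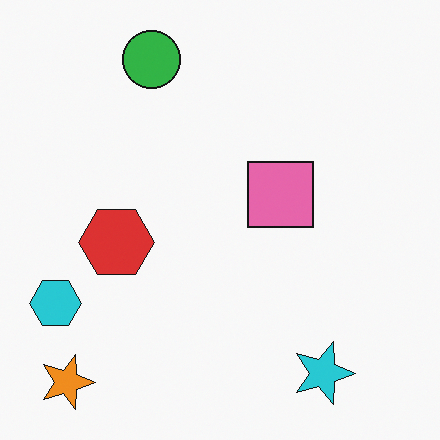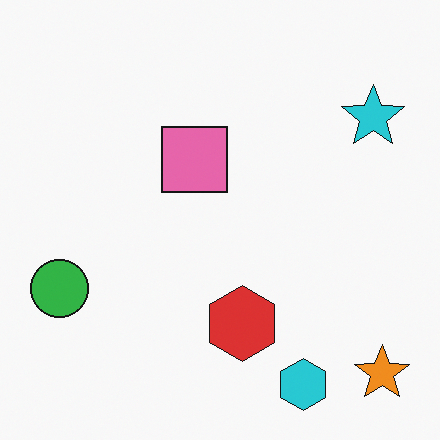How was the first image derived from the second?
This is the original image rotated 90° clockwise.

The orange star sits in the bottom-right of the second image and the bottom-left of the first — consistent with a whole-image 90° clockwise rotation.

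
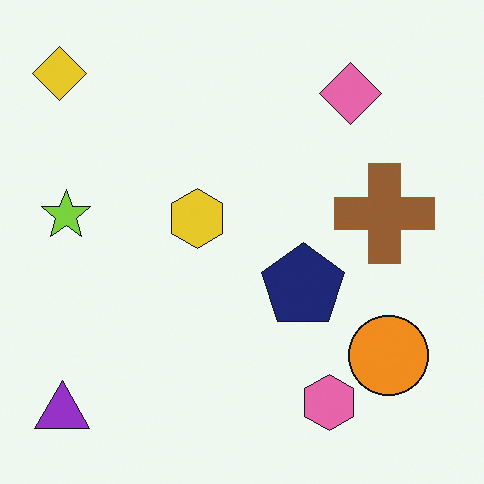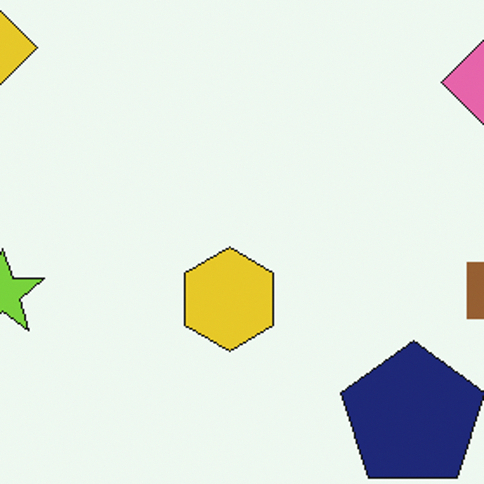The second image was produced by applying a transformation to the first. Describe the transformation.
It was cropped tightly and scaled back up.

The visible shapes are larger and the field of view is narrower; shapes near the original edges may be partly or wholly outside the frame — a crop-and-rescale.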